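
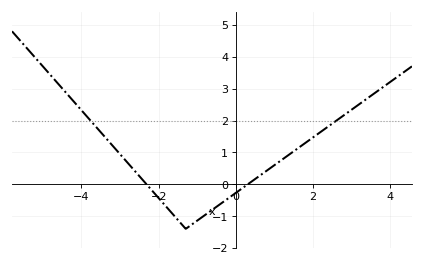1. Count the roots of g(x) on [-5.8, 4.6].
2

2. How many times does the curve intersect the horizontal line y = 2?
2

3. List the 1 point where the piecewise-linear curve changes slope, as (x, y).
(-1.3, -1.4)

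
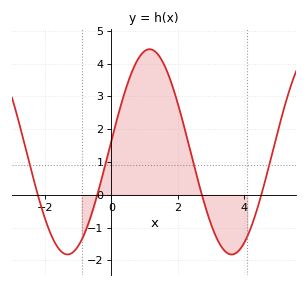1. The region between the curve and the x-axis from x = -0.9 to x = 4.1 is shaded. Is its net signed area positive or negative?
positive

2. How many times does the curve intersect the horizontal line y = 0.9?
4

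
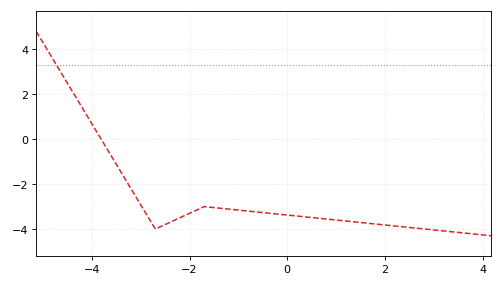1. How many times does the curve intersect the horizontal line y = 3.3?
1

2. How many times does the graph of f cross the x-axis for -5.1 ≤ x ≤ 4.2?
1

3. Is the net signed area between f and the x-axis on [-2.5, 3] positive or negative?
negative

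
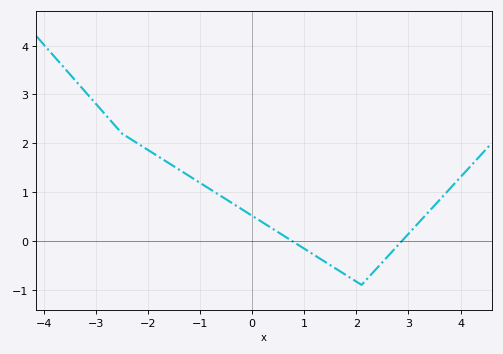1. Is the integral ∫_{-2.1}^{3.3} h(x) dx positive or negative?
positive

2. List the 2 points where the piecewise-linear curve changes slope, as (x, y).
(-2.5, 2.2); (2.1, -0.9)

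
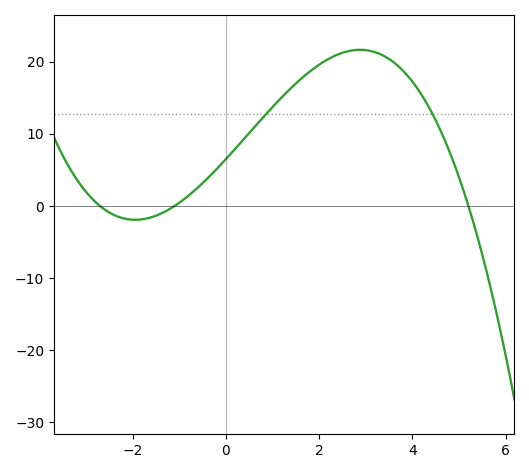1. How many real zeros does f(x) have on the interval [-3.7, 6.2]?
3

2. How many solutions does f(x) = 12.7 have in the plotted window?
2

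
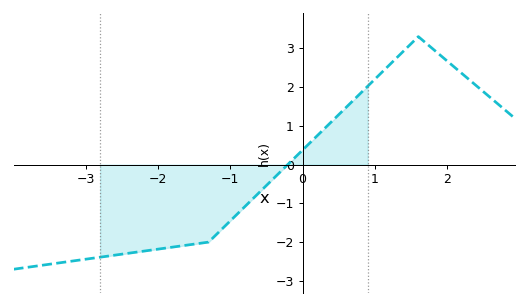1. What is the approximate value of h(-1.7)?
-2.1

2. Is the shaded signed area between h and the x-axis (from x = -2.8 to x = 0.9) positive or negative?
negative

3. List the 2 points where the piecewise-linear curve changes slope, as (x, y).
(-1.3, -2); (1.6, 3.3)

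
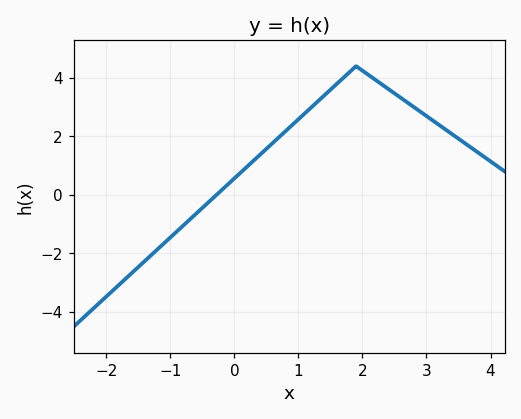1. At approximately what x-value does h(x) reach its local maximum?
1.9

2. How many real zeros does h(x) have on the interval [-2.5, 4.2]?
1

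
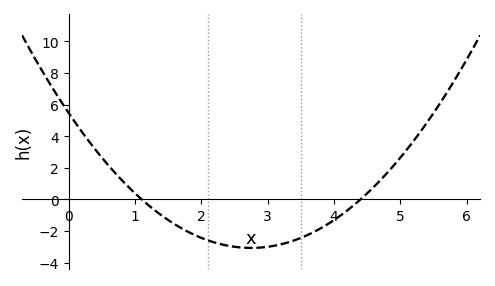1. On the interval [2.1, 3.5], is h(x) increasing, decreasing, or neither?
neither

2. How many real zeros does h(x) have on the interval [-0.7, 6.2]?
2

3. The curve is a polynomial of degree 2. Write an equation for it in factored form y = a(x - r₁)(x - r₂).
y = 1.13(x - 1.1)(x - 4.4)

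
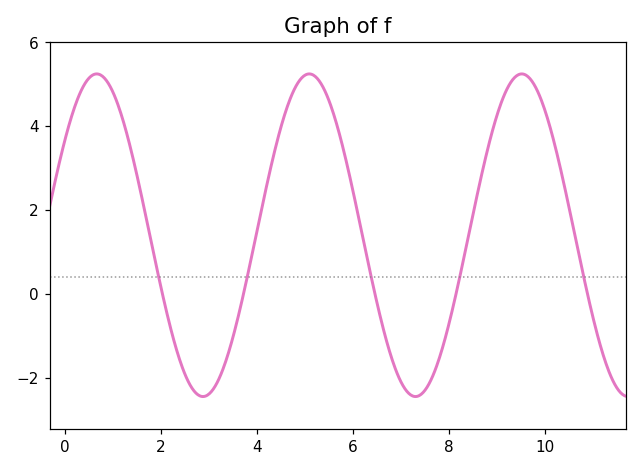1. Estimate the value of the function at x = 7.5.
-2.29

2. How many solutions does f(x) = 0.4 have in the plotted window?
5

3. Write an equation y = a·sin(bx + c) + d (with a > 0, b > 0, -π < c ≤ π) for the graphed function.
y = 3.85sin(1.42x + 0.632) + 1.4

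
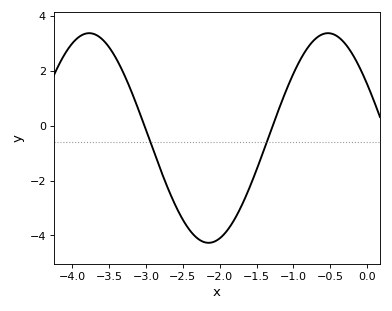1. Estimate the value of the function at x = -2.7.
-2.2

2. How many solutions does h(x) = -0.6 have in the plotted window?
2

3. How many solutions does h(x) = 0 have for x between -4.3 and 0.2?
2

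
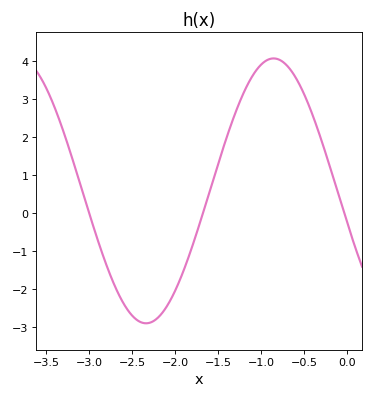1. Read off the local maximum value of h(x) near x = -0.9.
4.1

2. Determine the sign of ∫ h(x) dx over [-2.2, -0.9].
positive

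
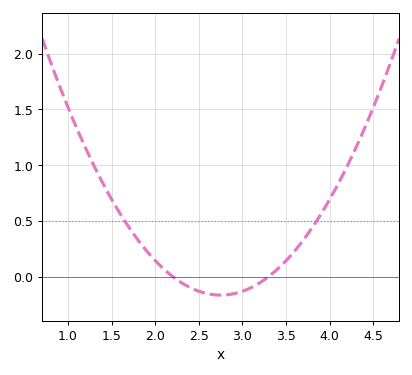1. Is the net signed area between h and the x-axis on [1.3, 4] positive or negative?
positive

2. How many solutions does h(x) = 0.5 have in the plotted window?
2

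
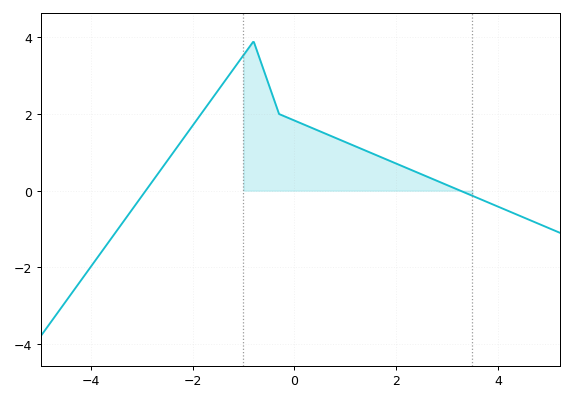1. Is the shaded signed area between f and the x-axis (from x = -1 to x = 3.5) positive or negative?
positive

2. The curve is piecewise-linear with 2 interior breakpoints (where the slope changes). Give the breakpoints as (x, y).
(-0.8, 3.9); (-0.3, 2)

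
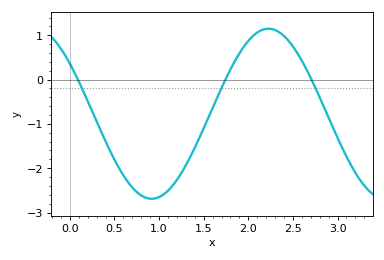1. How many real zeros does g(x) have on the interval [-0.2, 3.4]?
3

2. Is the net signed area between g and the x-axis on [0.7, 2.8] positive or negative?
negative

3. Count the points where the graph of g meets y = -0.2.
3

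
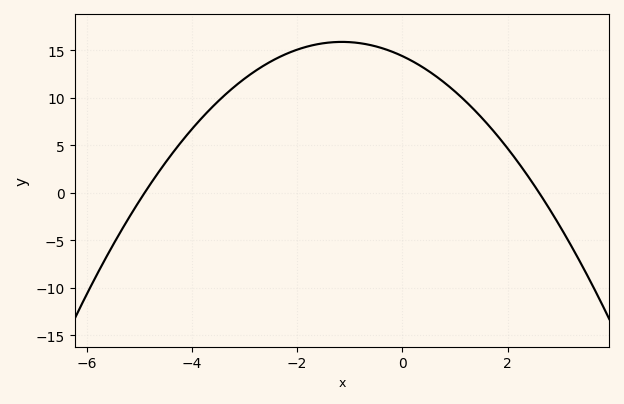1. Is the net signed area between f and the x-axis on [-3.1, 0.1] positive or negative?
positive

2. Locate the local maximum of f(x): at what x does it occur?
-1.15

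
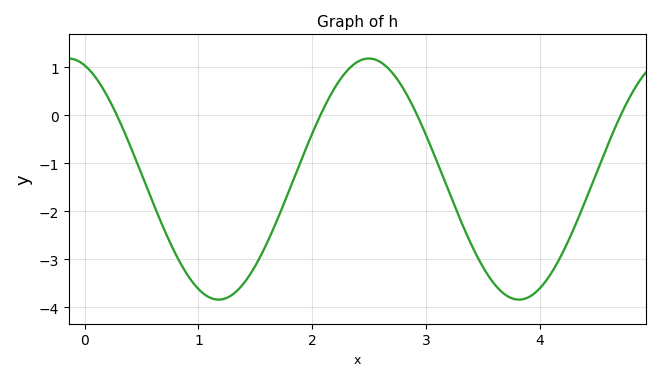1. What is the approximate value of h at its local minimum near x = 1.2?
-3.8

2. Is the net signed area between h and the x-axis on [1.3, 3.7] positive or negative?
negative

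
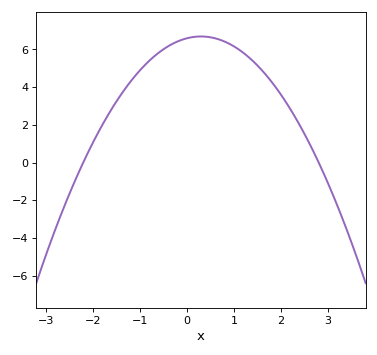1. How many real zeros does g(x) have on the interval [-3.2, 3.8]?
2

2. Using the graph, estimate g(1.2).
5.8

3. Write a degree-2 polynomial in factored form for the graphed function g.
y = -1.07(x + 2.2)(x - 2.8)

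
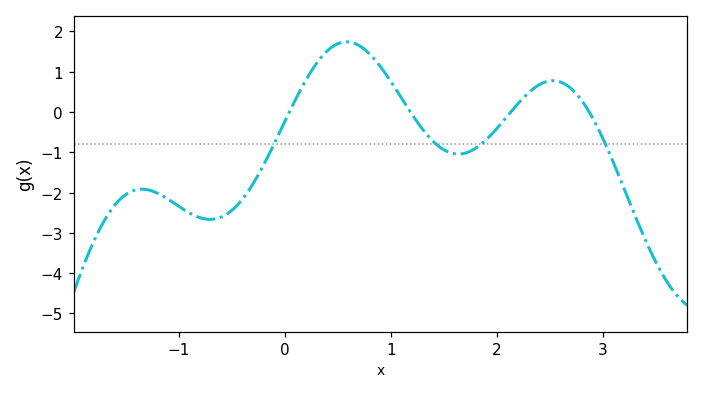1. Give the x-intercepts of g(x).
0.043, 1.18, 2.13, 2.87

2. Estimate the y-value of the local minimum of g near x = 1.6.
-1.04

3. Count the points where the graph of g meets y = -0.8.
4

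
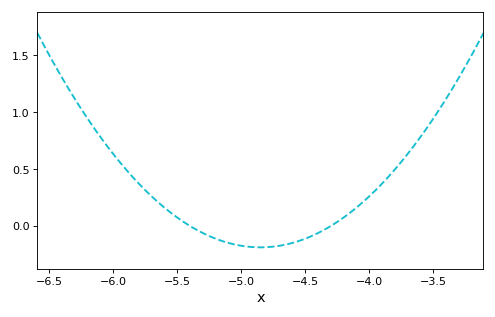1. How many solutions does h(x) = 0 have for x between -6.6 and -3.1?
2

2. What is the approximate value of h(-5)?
-0.15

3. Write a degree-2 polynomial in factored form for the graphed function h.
y = 0.62(x + 5.4)(x + 4.3)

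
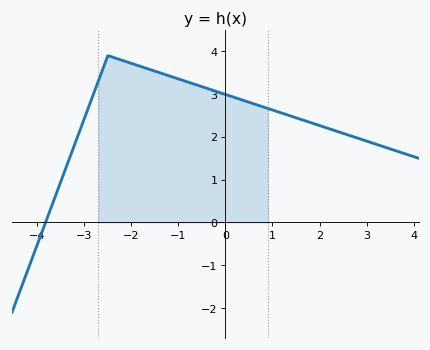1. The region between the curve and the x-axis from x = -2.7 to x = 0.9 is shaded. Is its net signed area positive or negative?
positive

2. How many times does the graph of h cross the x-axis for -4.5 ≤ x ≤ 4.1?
1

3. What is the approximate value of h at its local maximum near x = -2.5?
3.9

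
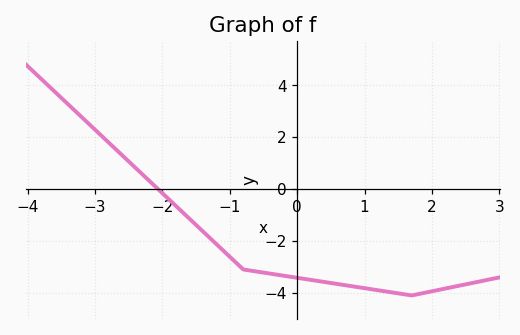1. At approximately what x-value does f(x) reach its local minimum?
1.7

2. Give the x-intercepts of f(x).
-2.07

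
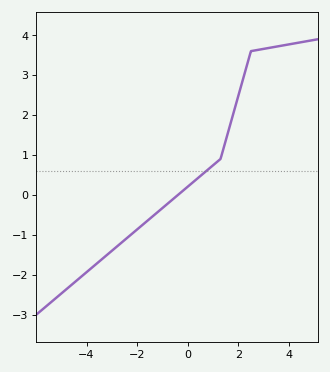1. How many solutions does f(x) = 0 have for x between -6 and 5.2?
1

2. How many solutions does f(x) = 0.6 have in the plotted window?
1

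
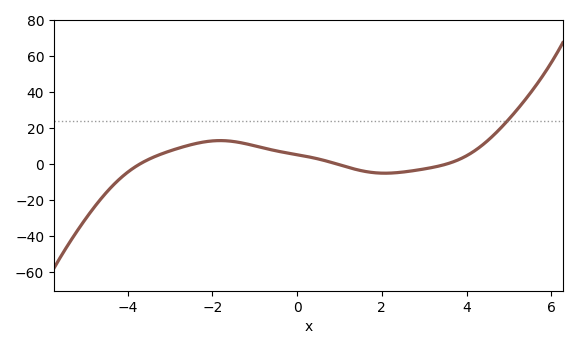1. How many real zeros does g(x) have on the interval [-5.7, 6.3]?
3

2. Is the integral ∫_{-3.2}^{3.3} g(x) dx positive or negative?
positive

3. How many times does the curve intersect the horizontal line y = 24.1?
1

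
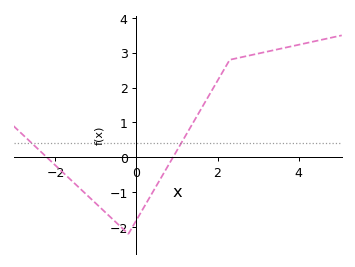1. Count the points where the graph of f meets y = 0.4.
2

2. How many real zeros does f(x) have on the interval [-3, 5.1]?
2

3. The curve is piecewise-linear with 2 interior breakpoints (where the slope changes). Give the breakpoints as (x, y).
(-0.2, -2.2); (2.3, 2.8)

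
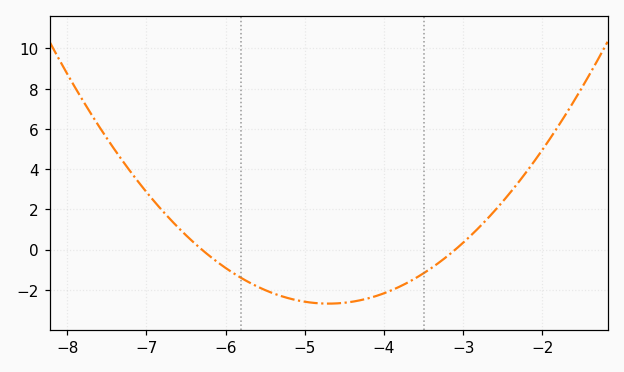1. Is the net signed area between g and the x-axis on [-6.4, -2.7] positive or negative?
negative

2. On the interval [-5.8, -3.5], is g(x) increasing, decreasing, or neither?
neither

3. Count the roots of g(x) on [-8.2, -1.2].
2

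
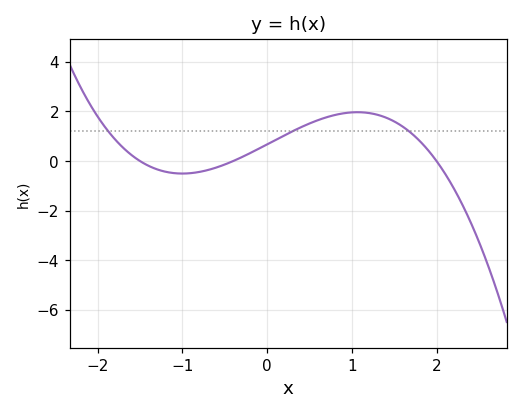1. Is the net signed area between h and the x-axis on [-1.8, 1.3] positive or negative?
positive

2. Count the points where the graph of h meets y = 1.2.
3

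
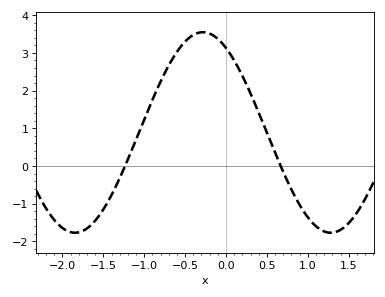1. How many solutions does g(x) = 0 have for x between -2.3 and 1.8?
2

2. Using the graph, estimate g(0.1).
2.8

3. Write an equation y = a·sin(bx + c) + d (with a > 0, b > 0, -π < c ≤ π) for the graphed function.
y = 2.66sin(2.01x + 2.14) + 0.89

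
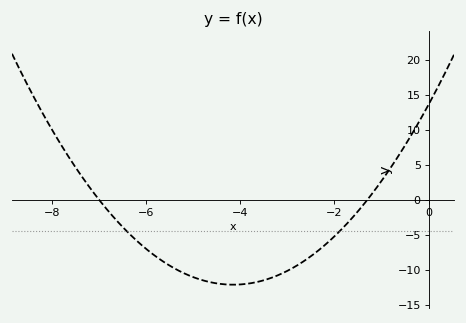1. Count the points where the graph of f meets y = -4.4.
2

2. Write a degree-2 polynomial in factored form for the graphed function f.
y = 1.49(x + 7)(x + 1.3)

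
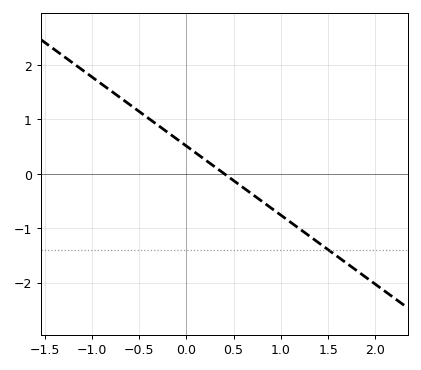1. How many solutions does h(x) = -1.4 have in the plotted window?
1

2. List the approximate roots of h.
0.4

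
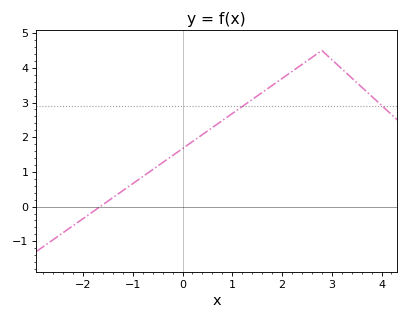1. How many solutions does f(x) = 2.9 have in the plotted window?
2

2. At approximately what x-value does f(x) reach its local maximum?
2.8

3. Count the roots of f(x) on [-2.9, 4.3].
1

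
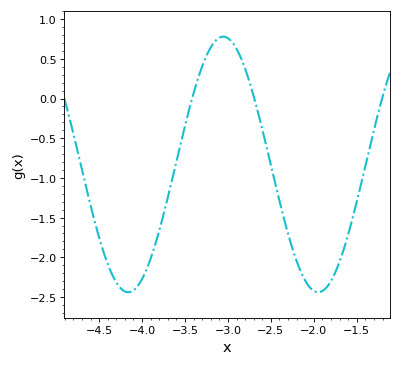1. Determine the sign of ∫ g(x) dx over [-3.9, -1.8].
negative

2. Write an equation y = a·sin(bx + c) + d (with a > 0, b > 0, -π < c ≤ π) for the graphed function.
y = 1.61sin(2.84x - 2.32) - 0.83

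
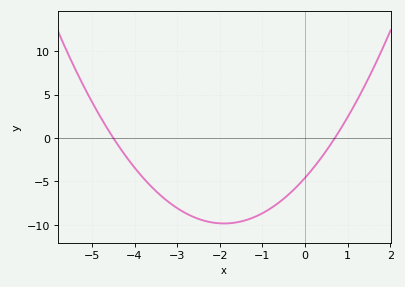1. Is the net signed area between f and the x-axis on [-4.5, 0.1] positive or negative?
negative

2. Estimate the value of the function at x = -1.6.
-9.5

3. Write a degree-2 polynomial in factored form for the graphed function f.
y = 1.46(x + 4.5)(x - 0.7)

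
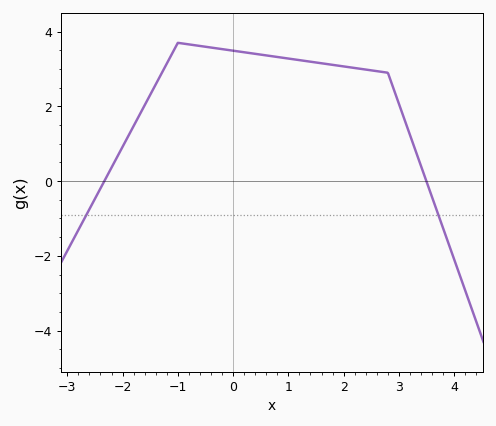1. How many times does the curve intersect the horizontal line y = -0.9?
2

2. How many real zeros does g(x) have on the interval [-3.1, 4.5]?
2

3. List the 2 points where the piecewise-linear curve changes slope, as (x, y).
(-1, 3.7); (2.8, 2.9)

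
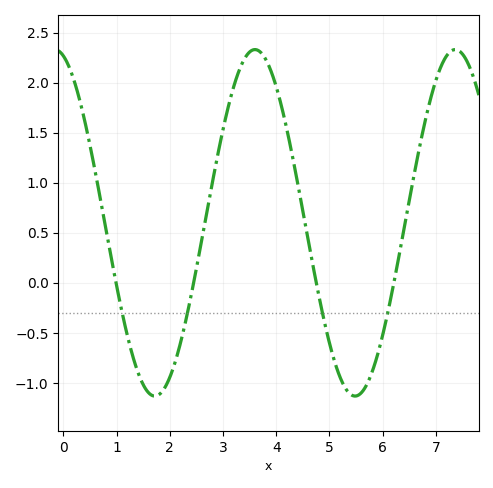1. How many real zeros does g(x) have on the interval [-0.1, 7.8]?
4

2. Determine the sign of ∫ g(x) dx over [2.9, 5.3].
positive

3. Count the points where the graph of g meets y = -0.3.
4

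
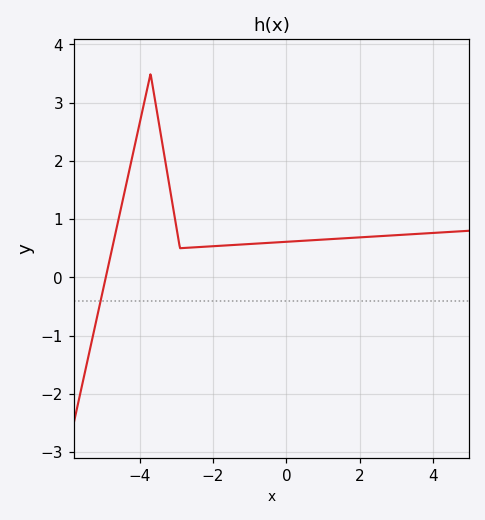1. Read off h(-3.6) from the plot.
3.12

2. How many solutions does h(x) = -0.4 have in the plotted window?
1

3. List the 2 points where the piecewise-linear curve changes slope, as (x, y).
(-3.7, 3.5); (-2.9, 0.5)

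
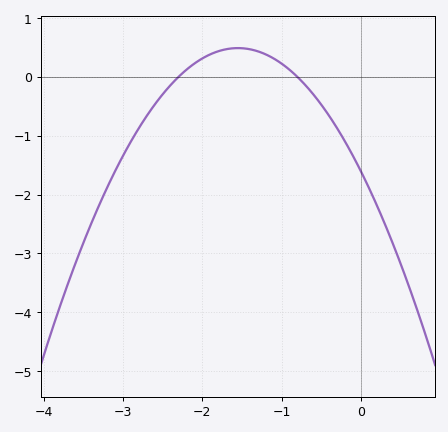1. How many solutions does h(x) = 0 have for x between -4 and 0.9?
2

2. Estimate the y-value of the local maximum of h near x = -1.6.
0.5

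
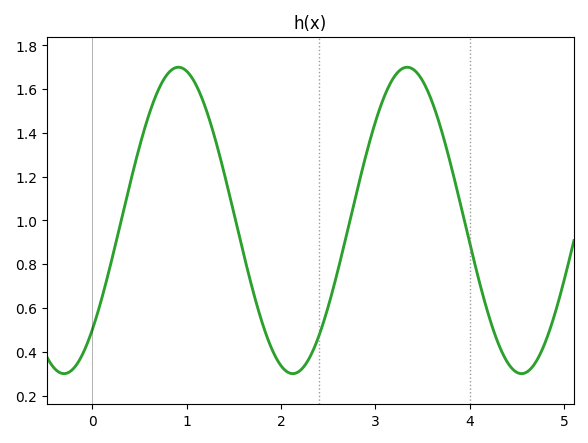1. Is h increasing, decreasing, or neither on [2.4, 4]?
neither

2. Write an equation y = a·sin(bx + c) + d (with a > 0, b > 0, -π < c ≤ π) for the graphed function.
y = 0.7sin(2.59x - 0.79) + 1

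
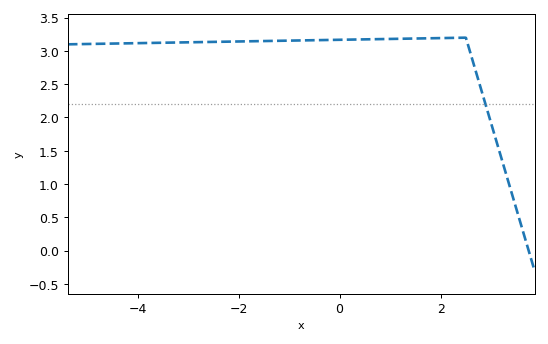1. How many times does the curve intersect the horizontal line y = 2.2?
1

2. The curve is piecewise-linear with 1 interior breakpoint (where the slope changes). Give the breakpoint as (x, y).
(2.5, 3.2)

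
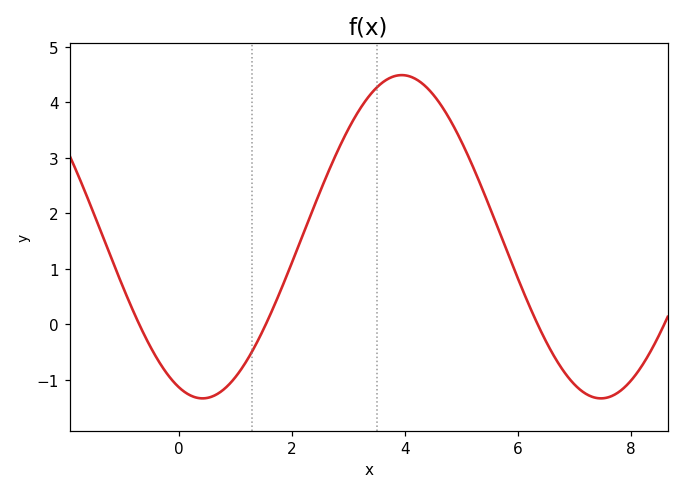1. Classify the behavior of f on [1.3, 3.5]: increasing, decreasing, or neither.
increasing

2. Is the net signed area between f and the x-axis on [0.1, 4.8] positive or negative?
positive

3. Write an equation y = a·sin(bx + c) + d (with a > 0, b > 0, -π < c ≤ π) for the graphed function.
y = 2.91sin(0.89x - 1.9) + 1.58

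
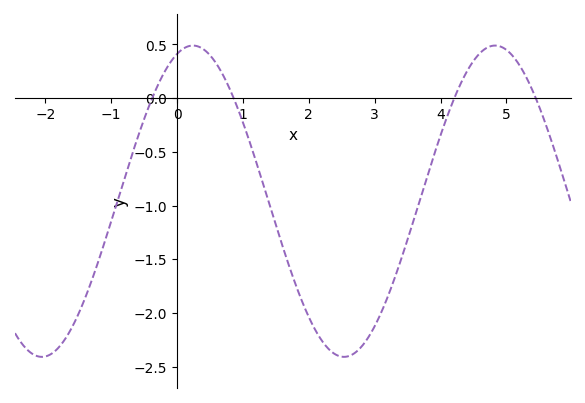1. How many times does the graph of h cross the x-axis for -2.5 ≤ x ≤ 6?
4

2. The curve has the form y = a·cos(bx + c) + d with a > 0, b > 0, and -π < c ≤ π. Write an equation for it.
y = 1.45cos(1.4x - 0.33) - 0.96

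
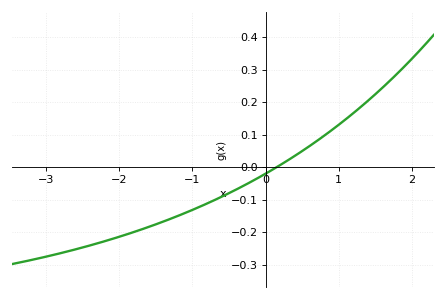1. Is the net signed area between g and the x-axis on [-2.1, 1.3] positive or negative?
negative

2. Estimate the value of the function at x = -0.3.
-0.06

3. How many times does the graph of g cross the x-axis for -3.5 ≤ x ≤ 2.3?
1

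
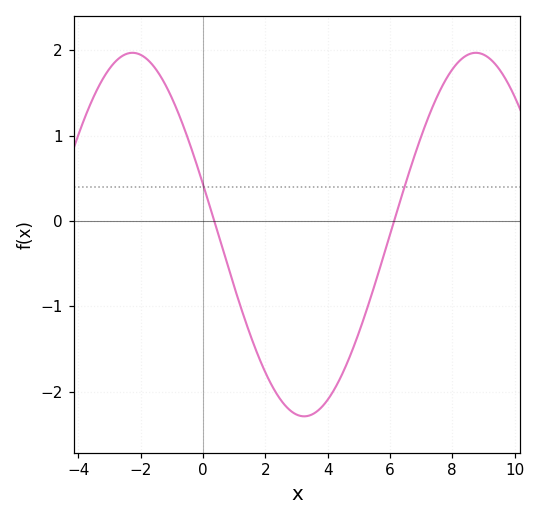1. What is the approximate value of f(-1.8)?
1.9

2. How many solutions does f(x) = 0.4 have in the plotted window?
2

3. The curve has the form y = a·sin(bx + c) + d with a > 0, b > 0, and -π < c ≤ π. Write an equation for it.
y = 2.13sin(0.57x + 2.86) - 0.16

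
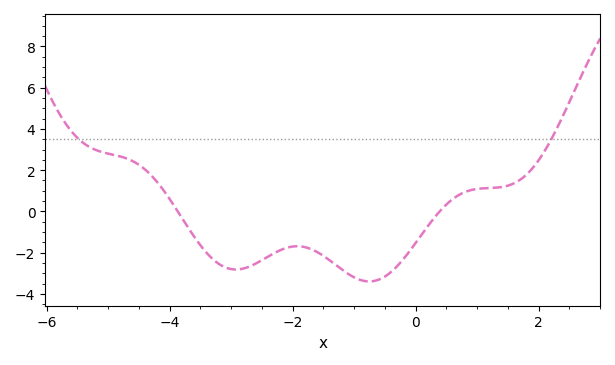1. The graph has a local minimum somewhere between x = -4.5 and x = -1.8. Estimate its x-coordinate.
-2.92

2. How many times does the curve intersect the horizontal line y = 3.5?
2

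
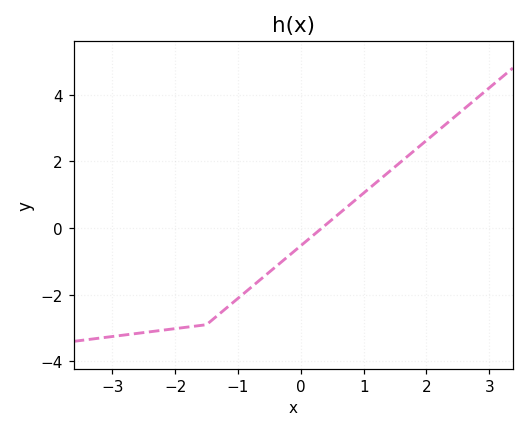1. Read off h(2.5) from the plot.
3.42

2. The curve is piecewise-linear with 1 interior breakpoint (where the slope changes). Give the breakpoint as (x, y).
(-1.5, -2.9)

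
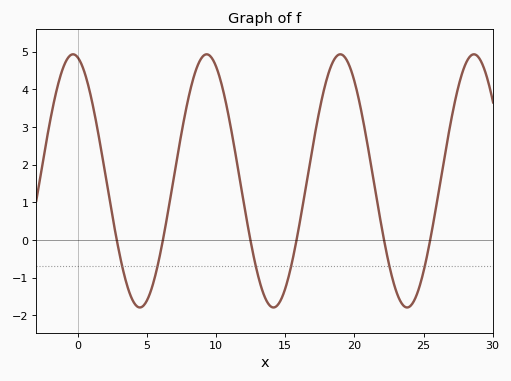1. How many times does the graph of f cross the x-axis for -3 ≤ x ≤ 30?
6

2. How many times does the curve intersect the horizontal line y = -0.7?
6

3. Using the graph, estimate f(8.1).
3.9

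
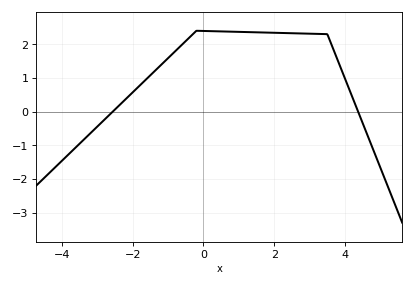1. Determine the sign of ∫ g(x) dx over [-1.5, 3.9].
positive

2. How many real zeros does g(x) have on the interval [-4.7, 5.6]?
2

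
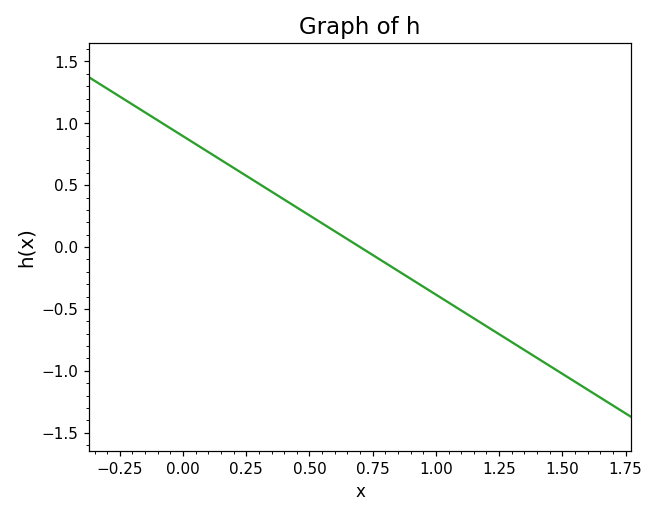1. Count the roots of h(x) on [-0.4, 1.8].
1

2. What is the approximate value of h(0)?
0.896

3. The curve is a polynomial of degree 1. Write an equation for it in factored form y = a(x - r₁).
y = -1.28(x - 0.7)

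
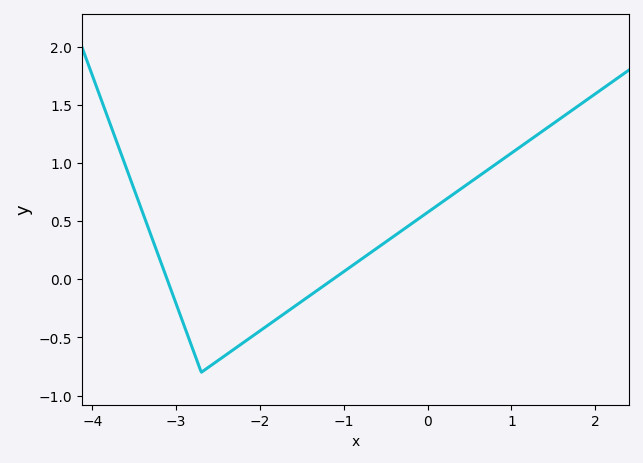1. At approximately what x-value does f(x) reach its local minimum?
-2.7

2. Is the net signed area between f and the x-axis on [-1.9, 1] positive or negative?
positive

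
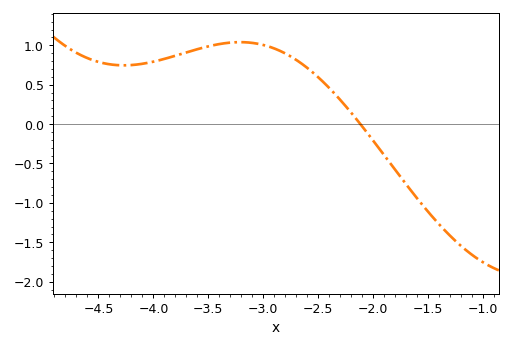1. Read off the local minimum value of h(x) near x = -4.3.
0.75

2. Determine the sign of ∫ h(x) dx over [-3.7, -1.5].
positive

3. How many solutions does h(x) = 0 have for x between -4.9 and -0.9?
1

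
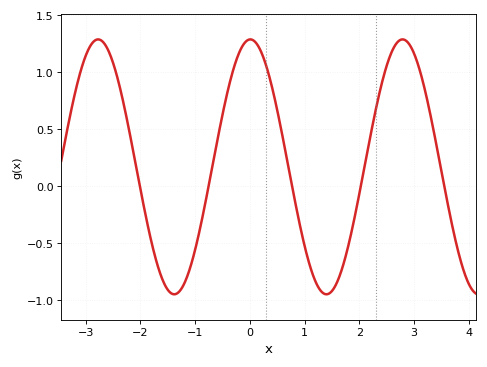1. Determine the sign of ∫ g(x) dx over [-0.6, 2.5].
positive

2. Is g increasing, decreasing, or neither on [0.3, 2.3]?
neither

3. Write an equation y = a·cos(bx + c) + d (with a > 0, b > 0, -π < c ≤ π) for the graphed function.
y = 1.12cos(2.26x - 0.02) + 0.17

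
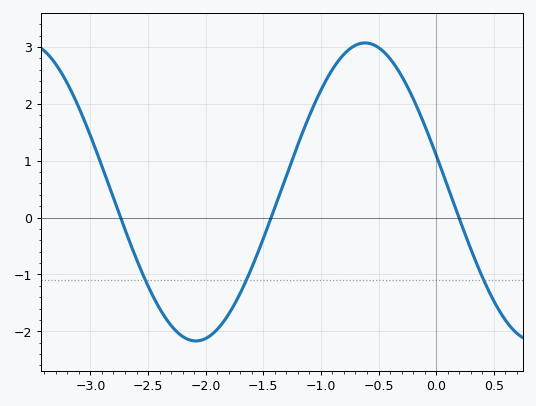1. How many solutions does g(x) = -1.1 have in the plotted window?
3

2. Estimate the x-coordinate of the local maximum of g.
-0.618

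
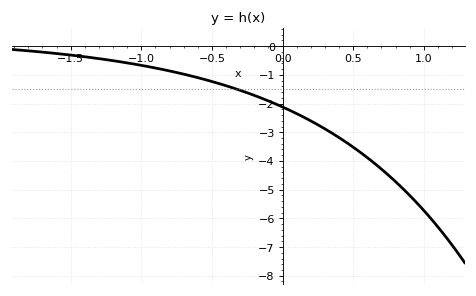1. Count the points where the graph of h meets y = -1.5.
1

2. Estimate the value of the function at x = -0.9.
-0.8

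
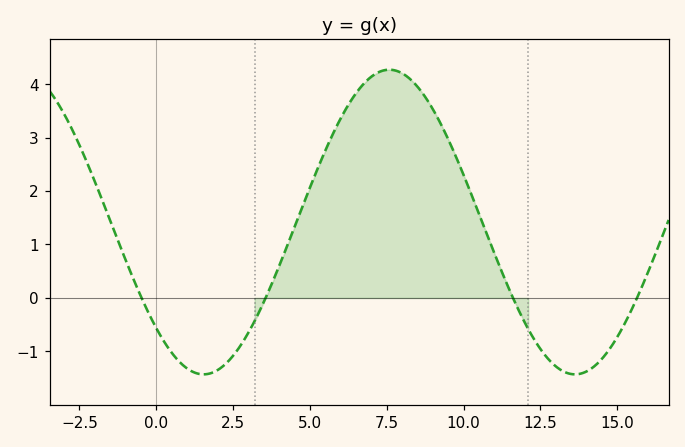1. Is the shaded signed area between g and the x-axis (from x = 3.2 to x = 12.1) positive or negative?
positive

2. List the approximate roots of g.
-0.478, 3.56, 11.6, 15.6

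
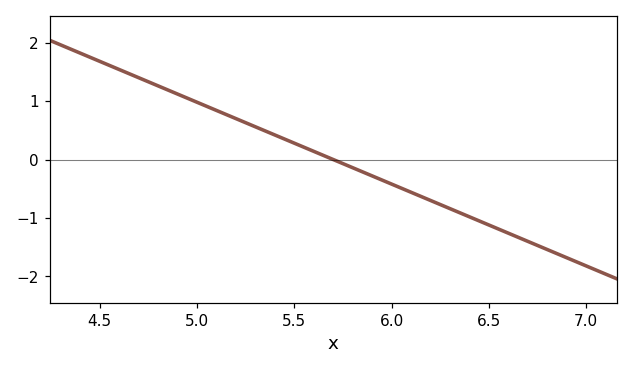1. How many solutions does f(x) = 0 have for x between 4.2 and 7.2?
1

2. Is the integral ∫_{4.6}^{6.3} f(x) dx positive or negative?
positive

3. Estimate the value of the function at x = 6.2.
-0.7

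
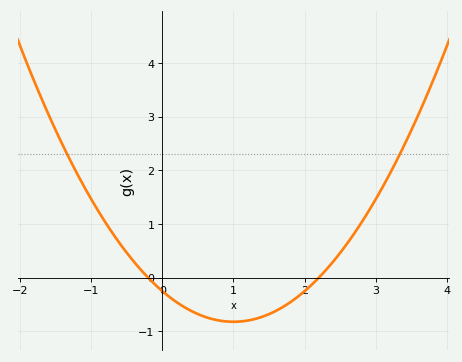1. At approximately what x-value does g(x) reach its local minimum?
1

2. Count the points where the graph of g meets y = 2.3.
2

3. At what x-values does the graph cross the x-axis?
-0.2, 2.2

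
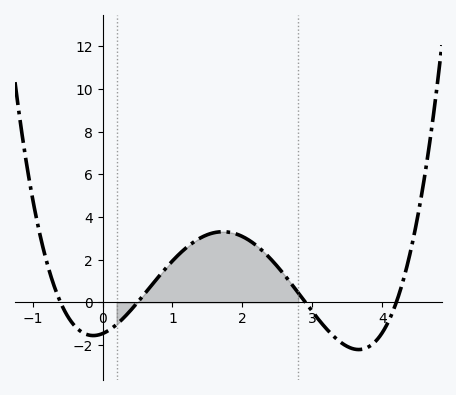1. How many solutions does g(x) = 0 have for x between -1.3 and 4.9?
4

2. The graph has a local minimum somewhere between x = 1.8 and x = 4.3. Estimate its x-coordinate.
3.66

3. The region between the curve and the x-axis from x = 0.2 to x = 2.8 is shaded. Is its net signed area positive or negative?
positive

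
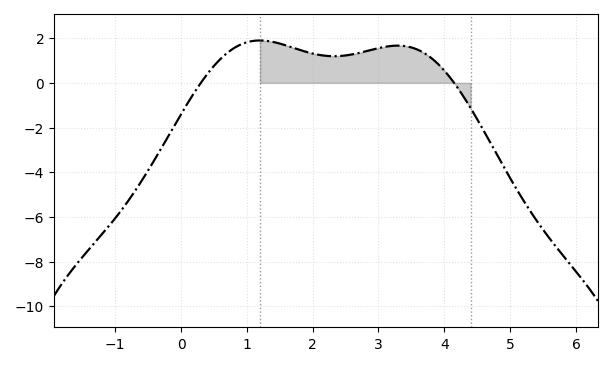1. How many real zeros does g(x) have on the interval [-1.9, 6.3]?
2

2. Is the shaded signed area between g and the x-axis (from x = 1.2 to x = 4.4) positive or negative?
positive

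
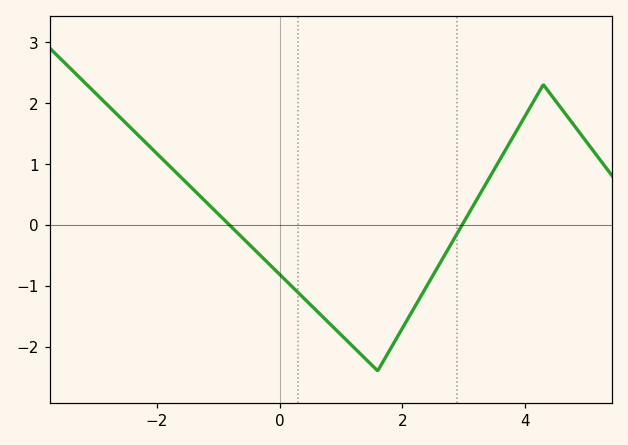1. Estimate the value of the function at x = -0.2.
-0.6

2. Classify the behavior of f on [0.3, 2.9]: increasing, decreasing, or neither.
neither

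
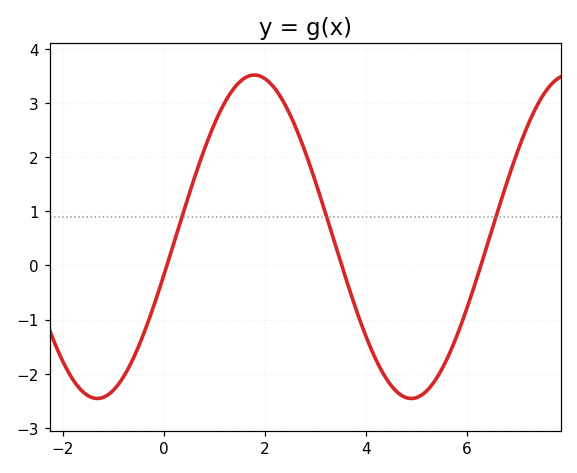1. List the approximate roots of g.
0.061, 3.52, 6.28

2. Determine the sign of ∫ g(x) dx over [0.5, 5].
positive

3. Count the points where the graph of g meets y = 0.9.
3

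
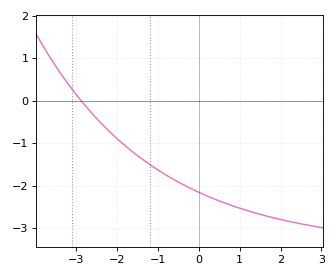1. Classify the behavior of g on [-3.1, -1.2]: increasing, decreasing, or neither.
decreasing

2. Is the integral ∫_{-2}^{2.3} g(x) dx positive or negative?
negative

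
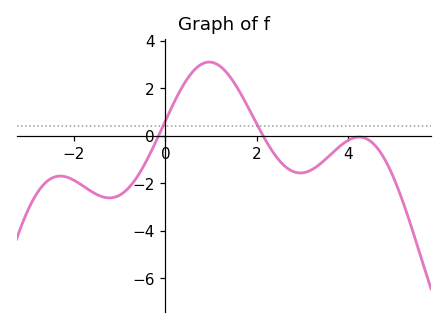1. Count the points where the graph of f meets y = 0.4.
2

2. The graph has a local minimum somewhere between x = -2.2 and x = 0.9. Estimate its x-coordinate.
-1.22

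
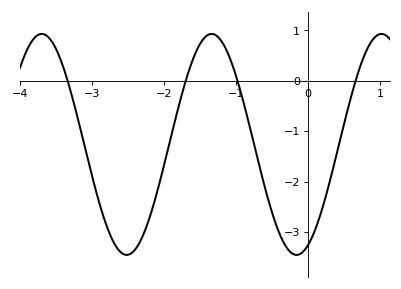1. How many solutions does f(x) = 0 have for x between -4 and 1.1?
4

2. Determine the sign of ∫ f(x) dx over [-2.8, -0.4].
negative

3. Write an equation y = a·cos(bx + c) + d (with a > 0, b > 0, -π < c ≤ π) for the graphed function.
y = 2.19cos(2.7x - 2.7) - 1.26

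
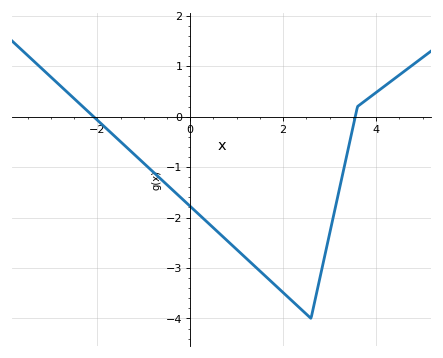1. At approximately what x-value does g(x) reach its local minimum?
2.6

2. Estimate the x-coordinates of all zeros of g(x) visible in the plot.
-2, 3.6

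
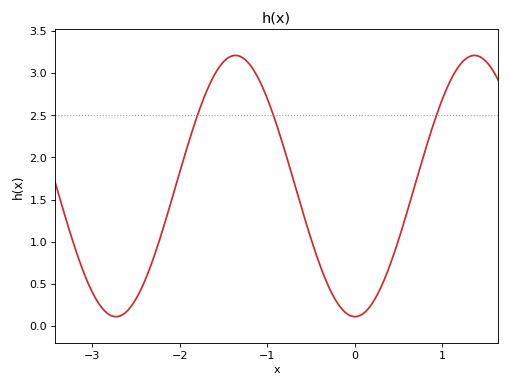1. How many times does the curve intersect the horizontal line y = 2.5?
3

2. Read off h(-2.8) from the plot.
0.15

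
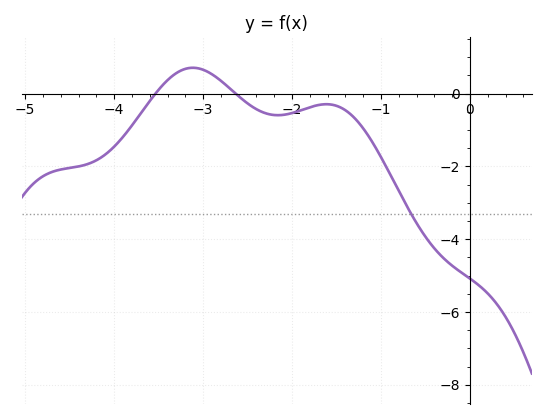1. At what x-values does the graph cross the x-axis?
-3.5, -2.6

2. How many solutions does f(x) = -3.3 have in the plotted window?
1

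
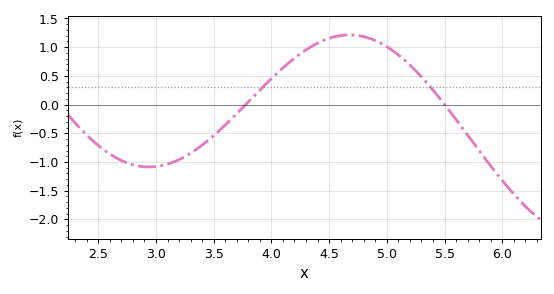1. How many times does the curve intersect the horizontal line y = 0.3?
2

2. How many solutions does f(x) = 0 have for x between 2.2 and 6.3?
2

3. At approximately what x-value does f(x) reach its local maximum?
4.68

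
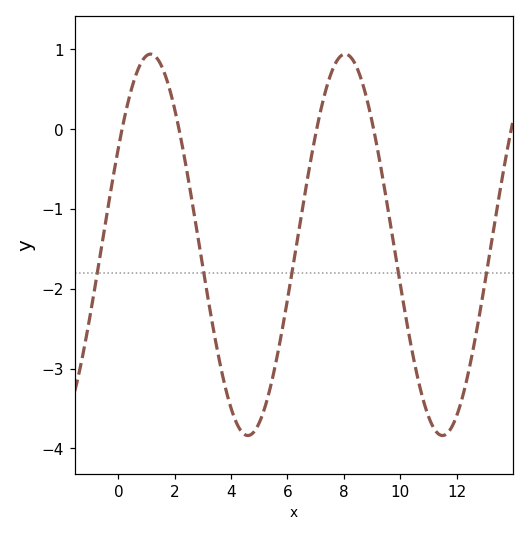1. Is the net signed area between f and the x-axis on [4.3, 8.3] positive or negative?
negative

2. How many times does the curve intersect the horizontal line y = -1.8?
5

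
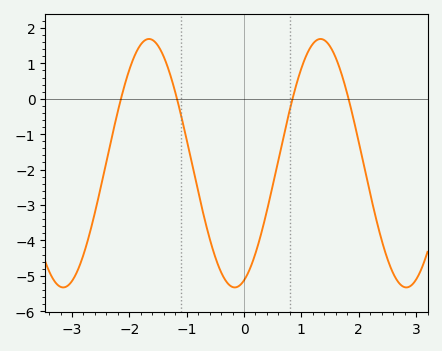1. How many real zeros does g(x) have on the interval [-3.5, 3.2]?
4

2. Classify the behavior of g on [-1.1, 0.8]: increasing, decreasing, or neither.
neither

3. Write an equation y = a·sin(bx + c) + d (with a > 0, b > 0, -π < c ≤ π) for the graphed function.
y = 3.51sin(2.1x - 1.2) - 1.82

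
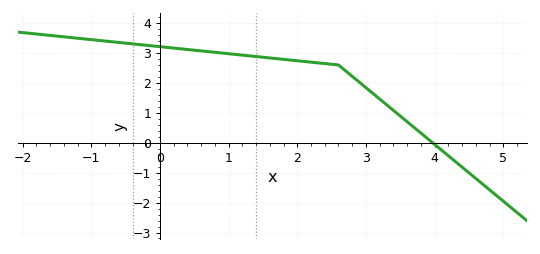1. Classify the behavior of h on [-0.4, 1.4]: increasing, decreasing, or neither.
decreasing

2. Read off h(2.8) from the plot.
2.22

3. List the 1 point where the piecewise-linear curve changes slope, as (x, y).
(2.6, 2.6)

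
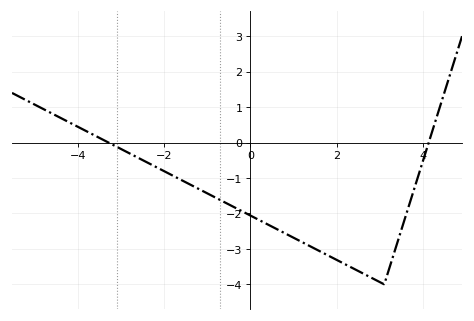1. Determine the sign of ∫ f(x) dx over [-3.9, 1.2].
negative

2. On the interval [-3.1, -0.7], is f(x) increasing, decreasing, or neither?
decreasing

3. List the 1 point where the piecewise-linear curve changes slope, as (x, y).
(3.1, -4)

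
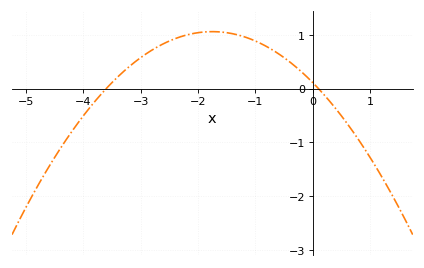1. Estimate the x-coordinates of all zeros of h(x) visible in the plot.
-3.6, 0.1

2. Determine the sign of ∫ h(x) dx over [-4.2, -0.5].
positive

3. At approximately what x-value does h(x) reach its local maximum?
-1.75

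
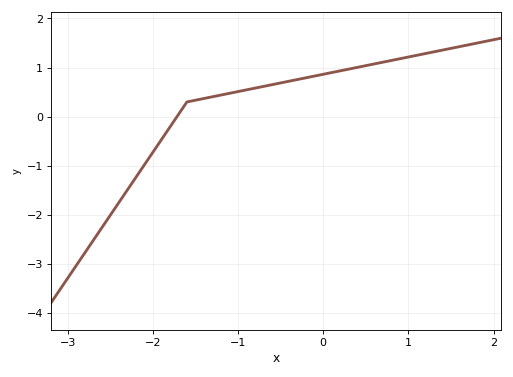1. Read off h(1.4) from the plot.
1.36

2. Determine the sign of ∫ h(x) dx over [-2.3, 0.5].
positive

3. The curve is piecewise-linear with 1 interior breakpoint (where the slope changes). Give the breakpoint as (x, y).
(-1.6, 0.3)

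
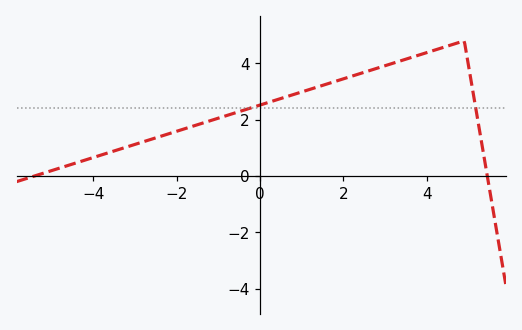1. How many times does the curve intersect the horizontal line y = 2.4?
2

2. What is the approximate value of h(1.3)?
3.12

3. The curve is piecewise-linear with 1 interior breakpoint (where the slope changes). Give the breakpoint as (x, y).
(4.9, 4.8)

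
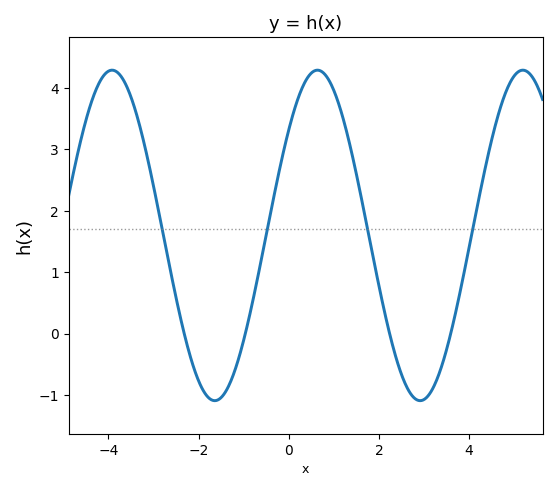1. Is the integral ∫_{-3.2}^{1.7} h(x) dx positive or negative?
positive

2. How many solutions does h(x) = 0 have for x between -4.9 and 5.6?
4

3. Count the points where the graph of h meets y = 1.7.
4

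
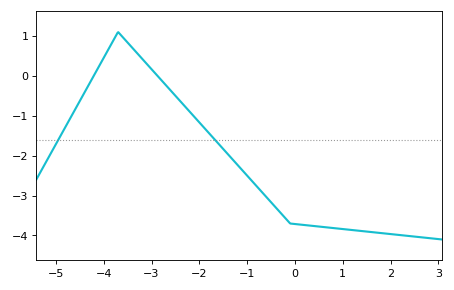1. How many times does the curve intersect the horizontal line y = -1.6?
2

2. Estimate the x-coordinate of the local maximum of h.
-3.6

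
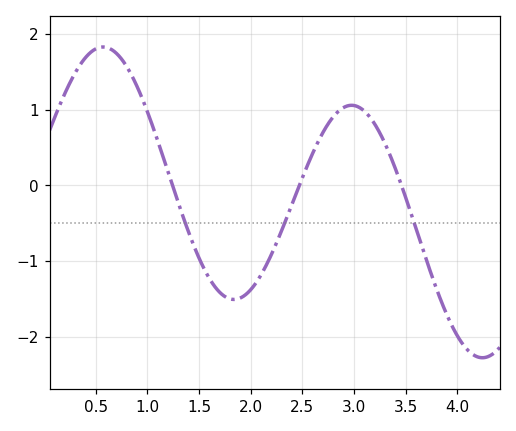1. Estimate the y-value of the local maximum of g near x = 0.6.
1.83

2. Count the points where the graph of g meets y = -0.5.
3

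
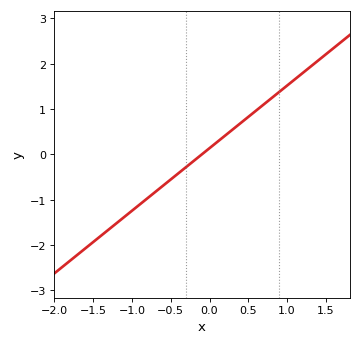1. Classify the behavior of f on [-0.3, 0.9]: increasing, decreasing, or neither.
increasing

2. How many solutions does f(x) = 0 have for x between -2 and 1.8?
1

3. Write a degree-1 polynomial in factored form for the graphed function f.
y = 1.38(x + 0.1)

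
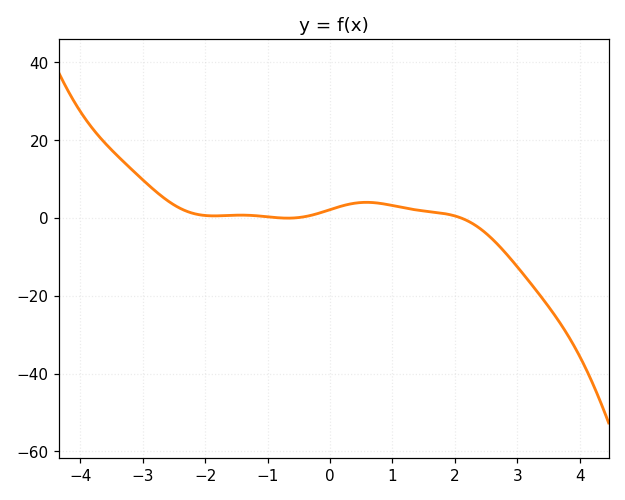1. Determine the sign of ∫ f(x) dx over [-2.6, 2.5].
positive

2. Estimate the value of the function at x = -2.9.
8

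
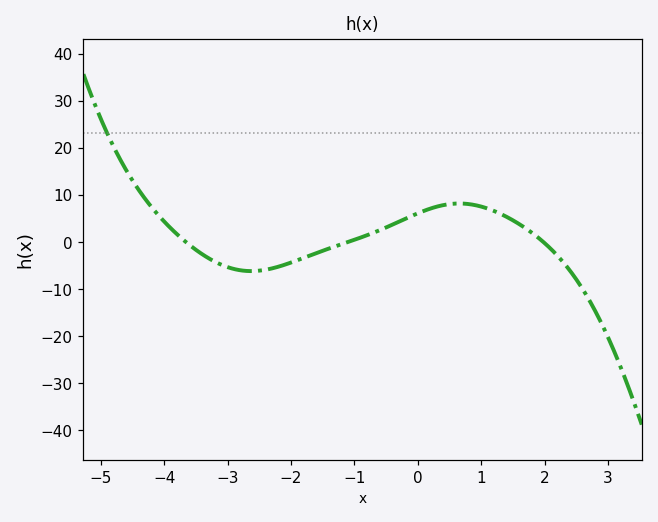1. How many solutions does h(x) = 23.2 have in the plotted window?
1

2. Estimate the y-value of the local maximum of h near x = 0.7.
8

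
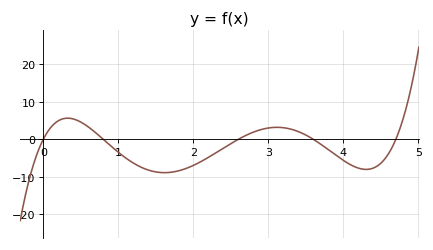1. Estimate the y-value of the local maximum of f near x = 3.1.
3.2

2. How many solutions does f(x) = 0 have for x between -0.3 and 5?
5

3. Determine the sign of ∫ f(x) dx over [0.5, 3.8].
negative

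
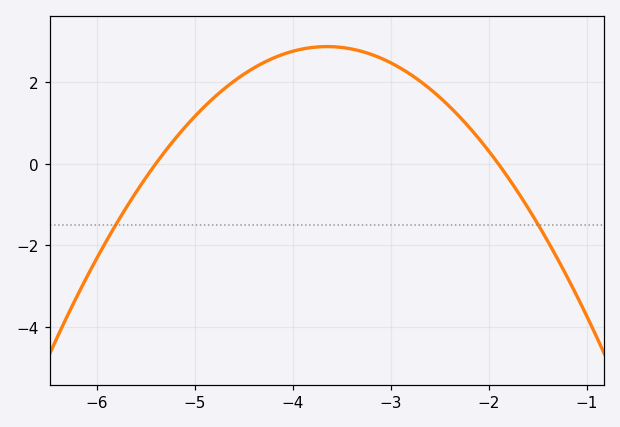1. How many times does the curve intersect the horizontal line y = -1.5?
2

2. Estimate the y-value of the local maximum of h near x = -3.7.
2.88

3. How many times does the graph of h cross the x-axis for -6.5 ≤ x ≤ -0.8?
2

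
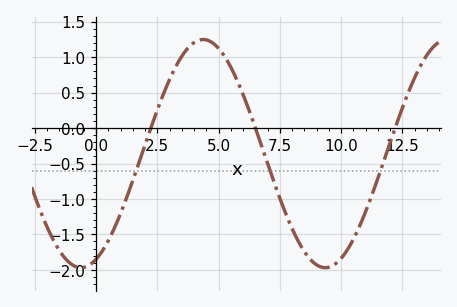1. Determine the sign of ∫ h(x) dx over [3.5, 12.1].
negative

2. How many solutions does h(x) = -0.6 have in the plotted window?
3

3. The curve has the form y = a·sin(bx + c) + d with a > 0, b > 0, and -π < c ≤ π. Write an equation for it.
y = 1.61sin(0.63x - 1.2) - 0.36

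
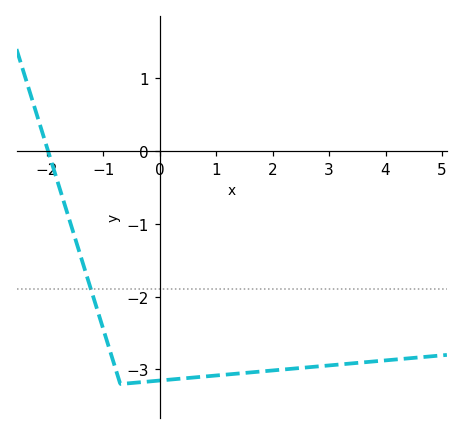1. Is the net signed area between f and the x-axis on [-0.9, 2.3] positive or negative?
negative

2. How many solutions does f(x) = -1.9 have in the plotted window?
1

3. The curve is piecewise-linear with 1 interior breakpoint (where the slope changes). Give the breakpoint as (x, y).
(-0.7, -3.2)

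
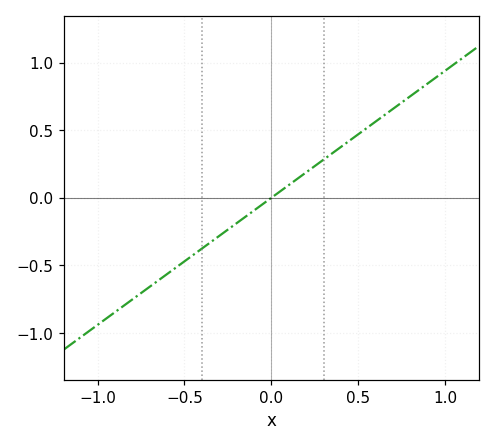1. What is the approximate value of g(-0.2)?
-0.188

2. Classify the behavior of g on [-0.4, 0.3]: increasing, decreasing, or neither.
increasing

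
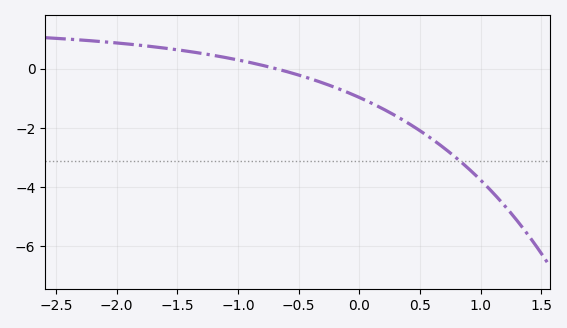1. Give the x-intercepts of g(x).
-0.7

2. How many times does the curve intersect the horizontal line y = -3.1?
1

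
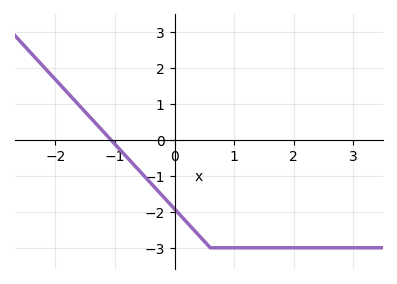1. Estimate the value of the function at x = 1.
-3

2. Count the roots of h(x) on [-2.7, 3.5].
1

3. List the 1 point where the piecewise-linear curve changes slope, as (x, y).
(0.6, -3)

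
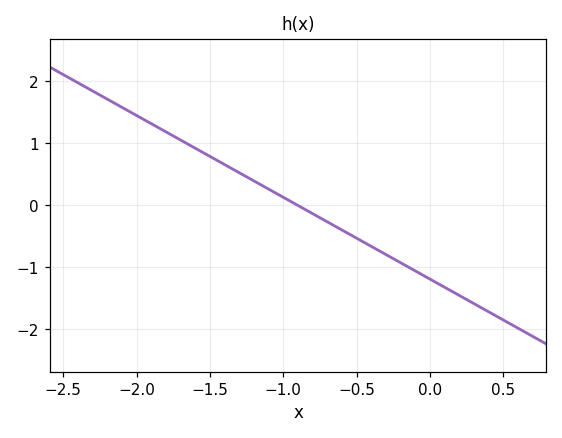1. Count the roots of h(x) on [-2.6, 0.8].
1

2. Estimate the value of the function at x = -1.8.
1.19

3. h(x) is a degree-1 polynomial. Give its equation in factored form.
y = -1.32(x + 0.9)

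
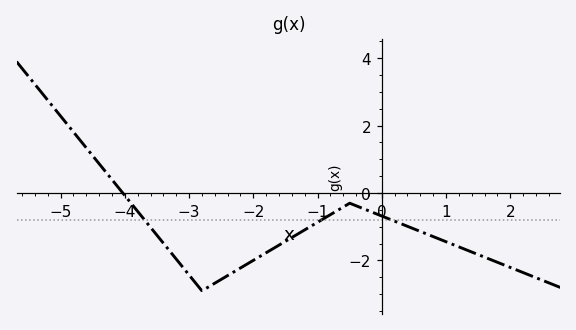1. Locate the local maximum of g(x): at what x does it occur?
-0.6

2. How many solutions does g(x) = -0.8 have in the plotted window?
3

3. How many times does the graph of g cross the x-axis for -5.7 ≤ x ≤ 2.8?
1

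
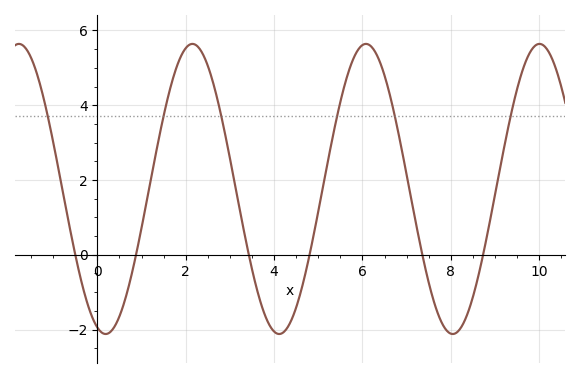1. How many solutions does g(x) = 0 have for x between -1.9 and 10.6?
6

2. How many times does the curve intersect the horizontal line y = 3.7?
6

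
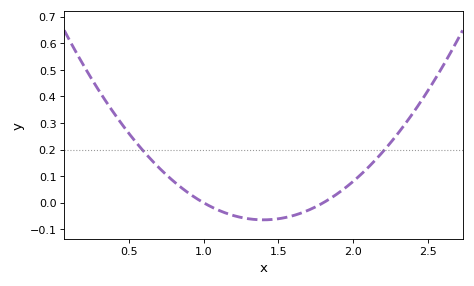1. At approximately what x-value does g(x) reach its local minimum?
1.4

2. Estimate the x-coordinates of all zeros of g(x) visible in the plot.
1, 1.8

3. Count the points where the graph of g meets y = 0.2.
2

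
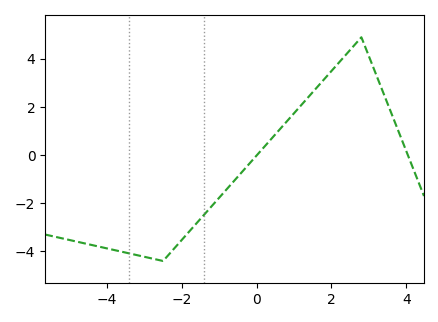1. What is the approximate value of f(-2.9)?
-4.2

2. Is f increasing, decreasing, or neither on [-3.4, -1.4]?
neither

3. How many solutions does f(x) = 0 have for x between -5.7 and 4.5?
2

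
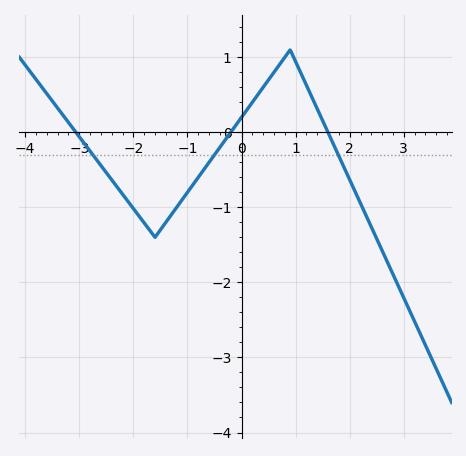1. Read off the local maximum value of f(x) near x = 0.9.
1.1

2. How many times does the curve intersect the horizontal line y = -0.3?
3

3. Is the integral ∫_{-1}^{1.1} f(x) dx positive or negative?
positive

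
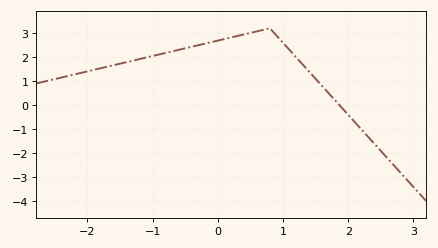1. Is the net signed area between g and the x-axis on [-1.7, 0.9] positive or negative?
positive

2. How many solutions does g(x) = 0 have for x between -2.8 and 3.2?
1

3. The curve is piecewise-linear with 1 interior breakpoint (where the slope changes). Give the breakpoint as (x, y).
(0.8, 3.2)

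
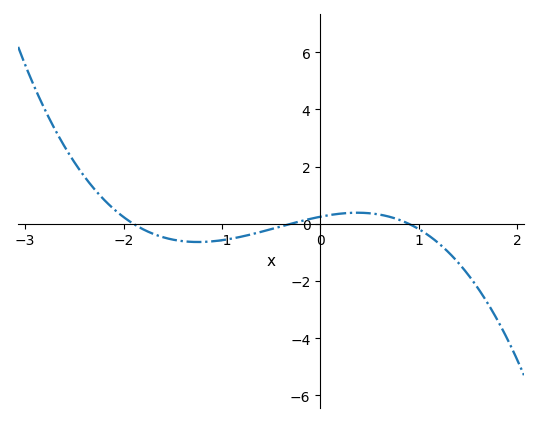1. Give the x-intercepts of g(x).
-1.9, -0.3, 0.9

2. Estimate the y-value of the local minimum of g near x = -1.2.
-0.6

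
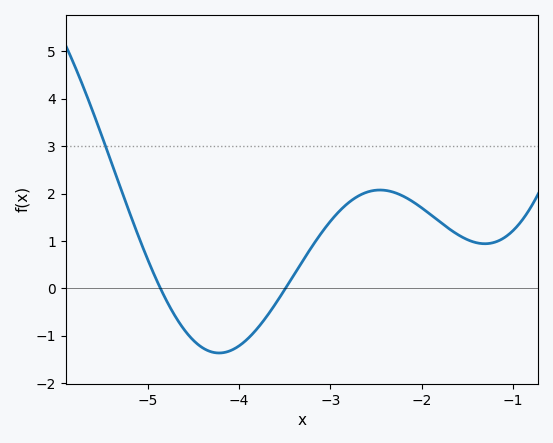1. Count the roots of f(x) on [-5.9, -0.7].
2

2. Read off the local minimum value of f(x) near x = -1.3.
0.942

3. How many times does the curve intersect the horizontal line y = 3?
1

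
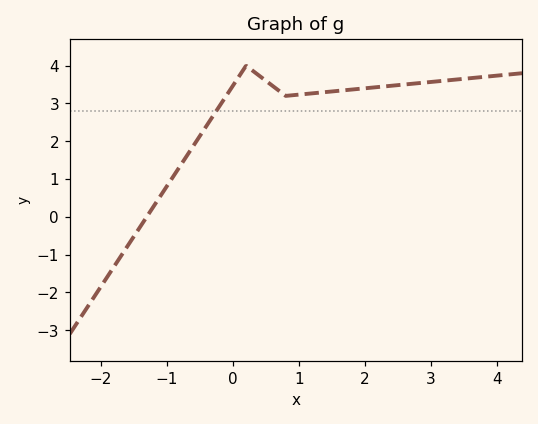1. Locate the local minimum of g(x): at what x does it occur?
0.8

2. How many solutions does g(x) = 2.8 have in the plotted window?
1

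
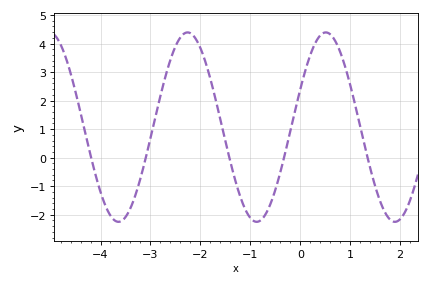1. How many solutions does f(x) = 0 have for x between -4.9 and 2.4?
5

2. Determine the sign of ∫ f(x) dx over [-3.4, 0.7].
positive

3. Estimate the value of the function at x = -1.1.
-1.8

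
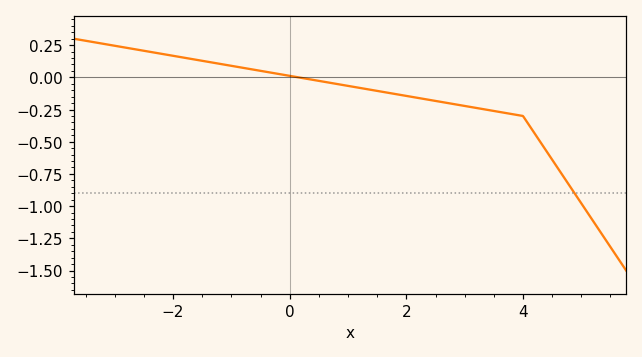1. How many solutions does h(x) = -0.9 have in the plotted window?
1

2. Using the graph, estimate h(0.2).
-0.004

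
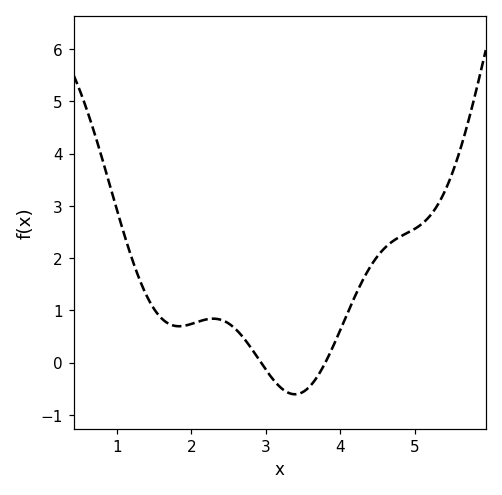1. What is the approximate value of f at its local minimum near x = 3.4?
-0.6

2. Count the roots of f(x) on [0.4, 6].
2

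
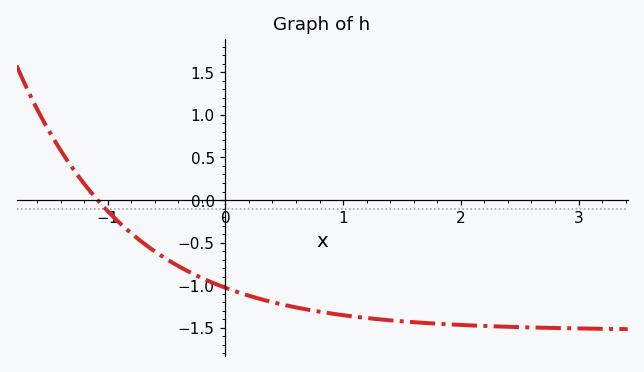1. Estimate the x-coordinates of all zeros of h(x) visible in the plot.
-1.1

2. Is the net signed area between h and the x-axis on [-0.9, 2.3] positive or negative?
negative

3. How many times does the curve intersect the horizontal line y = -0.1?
1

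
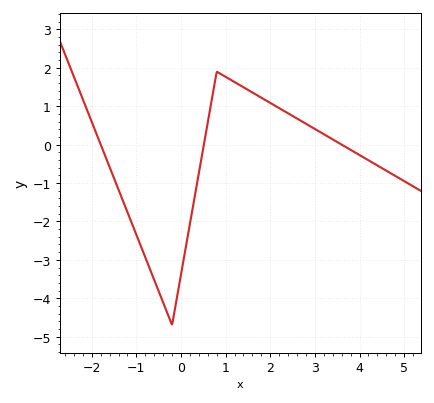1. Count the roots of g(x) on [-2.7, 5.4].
3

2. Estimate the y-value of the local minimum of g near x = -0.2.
-4.7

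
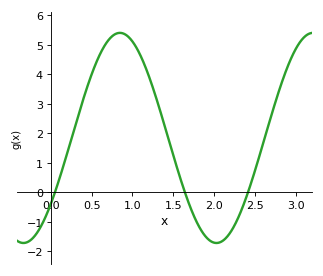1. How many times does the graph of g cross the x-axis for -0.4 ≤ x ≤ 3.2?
3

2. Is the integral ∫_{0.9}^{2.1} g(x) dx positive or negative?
positive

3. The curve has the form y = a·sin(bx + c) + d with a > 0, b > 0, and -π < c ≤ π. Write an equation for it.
y = 3.56sin(2.66x - 0.682) + 1.84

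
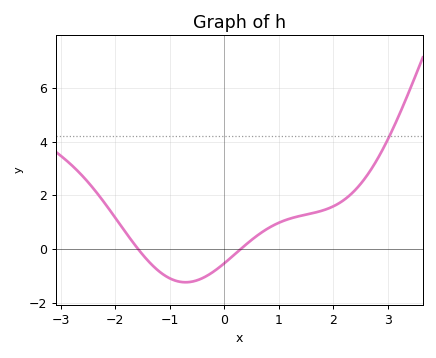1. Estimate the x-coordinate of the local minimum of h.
-0.707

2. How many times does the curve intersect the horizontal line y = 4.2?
1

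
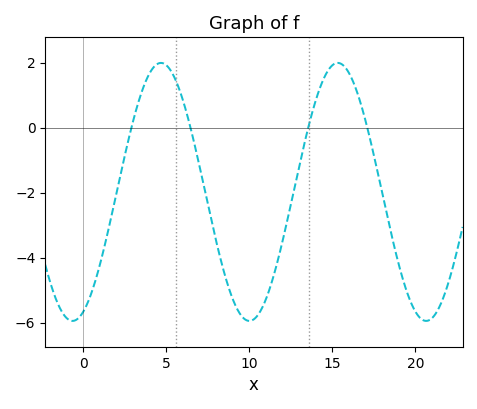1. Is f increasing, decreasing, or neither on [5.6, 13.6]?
neither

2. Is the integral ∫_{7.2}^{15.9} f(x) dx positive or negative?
negative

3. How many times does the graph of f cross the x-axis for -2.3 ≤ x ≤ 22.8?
4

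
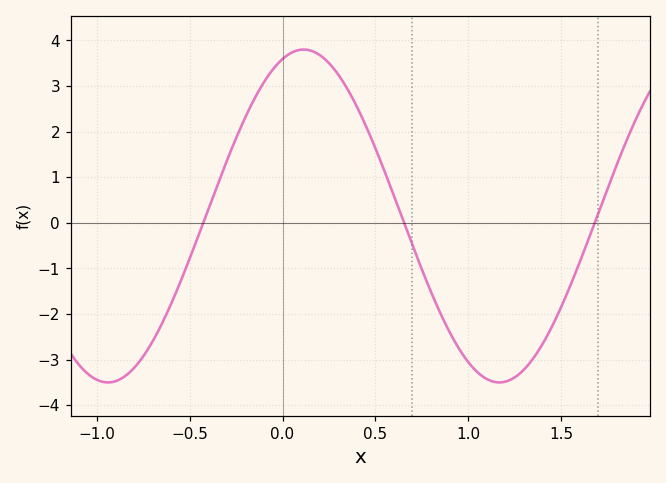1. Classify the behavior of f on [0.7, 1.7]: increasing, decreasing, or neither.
neither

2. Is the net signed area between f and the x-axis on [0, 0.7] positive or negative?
positive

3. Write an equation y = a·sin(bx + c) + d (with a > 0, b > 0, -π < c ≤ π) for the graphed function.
y = 3.65sin(2.98x + 1.23) + 0.15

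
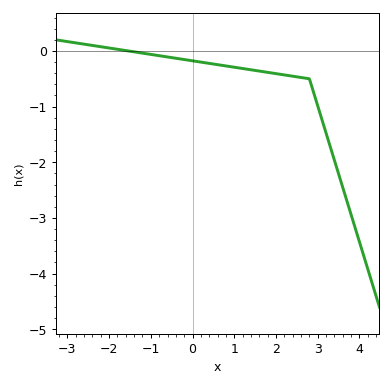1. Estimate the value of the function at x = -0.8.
-0.085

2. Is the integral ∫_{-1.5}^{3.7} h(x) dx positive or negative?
negative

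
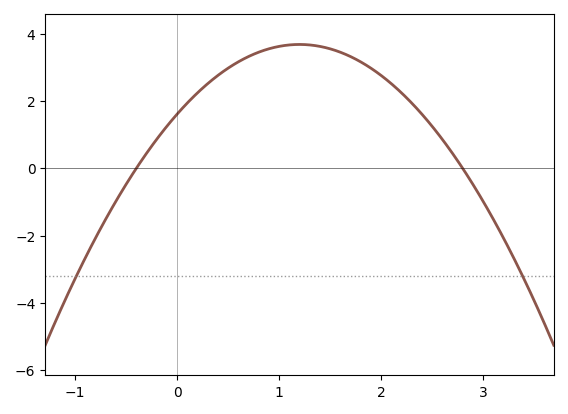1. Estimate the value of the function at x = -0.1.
1.25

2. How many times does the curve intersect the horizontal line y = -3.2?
2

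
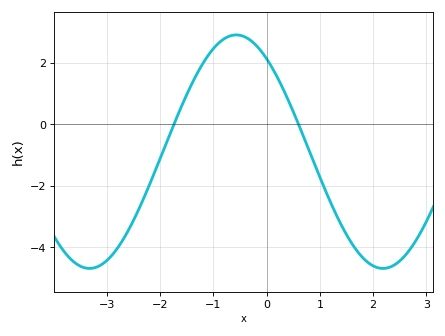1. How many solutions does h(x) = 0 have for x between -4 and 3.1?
2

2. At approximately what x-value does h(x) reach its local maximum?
-0.6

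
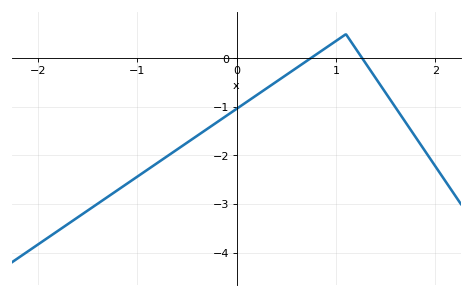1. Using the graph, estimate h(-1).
-2.4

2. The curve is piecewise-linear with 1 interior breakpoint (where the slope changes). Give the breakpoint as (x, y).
(1.1, 0.5)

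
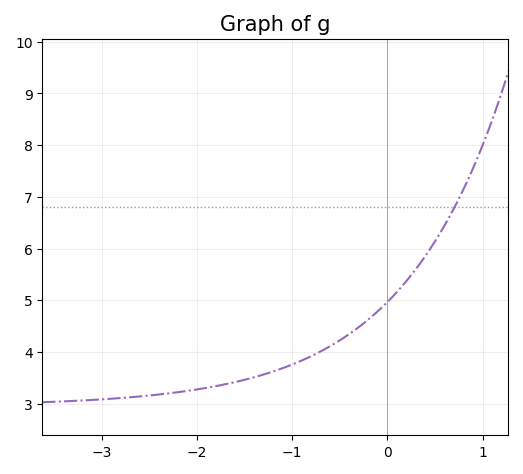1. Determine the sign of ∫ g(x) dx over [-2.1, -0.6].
positive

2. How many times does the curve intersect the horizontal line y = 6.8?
1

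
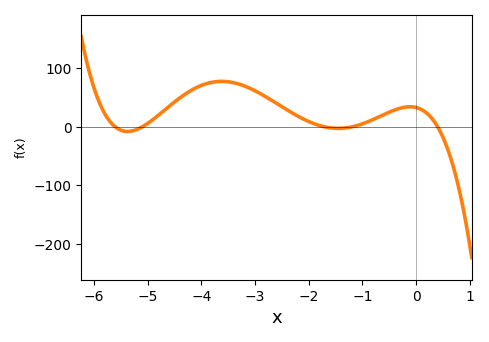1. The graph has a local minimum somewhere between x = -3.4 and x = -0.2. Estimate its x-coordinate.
-1.45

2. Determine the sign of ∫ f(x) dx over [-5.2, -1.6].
positive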